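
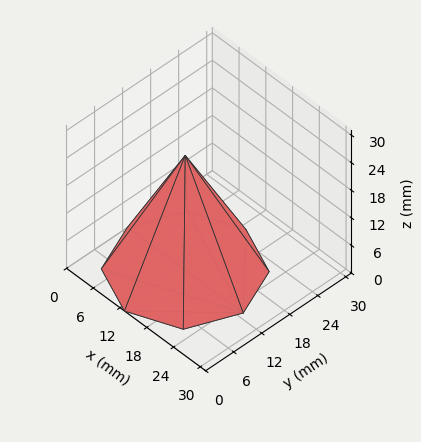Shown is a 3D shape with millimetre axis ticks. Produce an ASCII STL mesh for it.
Reading the render: the shape is a regular 8-sided pyramid, base circumscribed radius ≈ 13 mm, apex at z ≈ 25 mm (dimensions read to the nearest mm from the axis ticks). For the STL, each face is triangulated and given an outward normal.

solid part
  facet normal 0.0000 0.0000 -1.0000
    outer loop
      vertex 13.00 26.00 0.00
      vertex 22.19 22.19 0.00
      vertex 26.00 13.00 0.00
    endloop
  endfacet
  facet normal 0.0000 0.0000 -1.0000
    outer loop
      vertex 3.81 22.19 0.00
      vertex 13.00 26.00 0.00
      vertex 26.00 13.00 0.00
    endloop
  endfacet
  facet normal 0.0000 0.0000 -1.0000
    outer loop
      vertex 0.00 13.00 0.00
      vertex 3.81 22.19 0.00
      vertex 26.00 13.00 0.00
    endloop
  endfacet
  facet normal 0.0000 0.0000 -1.0000
    outer loop
      vertex 3.81 3.81 0.00
      vertex 0.00 13.00 0.00
      vertex 26.00 13.00 0.00
    endloop
  endfacet
  facet normal 0.0000 0.0000 -1.0000
    outer loop
      vertex 13.00 0.00 0.00
      vertex 3.81 3.81 0.00
      vertex 26.00 13.00 0.00
    endloop
  endfacet
  facet normal 0.0000 0.0000 -1.0000
    outer loop
      vertex 22.19 3.81 0.00
      vertex 13.00 0.00 0.00
      vertex 26.00 13.00 0.00
    endloop
  endfacet
  facet normal 0.8327 0.3452 0.4330
    outer loop
      vertex 26.00 13.00 0.00
      vertex 22.19 22.19 0.00
      vertex 13.00 13.00 25.00
    endloop
  endfacet
  facet normal 0.3452 0.8327 0.4330
    outer loop
      vertex 22.19 22.19 0.00
      vertex 13.00 26.00 0.00
      vertex 13.00 13.00 25.00
    endloop
  endfacet
  facet normal -0.3452 0.8327 0.4330
    outer loop
      vertex 13.00 26.00 0.00
      vertex 3.81 22.19 0.00
      vertex 13.00 13.00 25.00
    endloop
  endfacet
  facet normal -0.8327 0.3452 0.4330
    outer loop
      vertex 3.81 22.19 0.00
      vertex 0.00 13.00 0.00
      vertex 13.00 13.00 25.00
    endloop
  endfacet
  facet normal -0.8327 -0.3452 0.4330
    outer loop
      vertex 0.00 13.00 0.00
      vertex 3.81 3.81 0.00
      vertex 13.00 13.00 25.00
    endloop
  endfacet
  facet normal -0.3452 -0.8327 0.4330
    outer loop
      vertex 3.81 3.81 0.00
      vertex 13.00 0.00 0.00
      vertex 13.00 13.00 25.00
    endloop
  endfacet
  facet normal 0.3452 -0.8327 0.4330
    outer loop
      vertex 13.00 0.00 0.00
      vertex 22.19 3.81 0.00
      vertex 13.00 13.00 25.00
    endloop
  endfacet
  facet normal 0.8327 -0.3452 0.4330
    outer loop
      vertex 22.19 3.81 0.00
      vertex 26.00 13.00 0.00
      vertex 13.00 13.00 25.00
    endloop
  endfacet
endsolid part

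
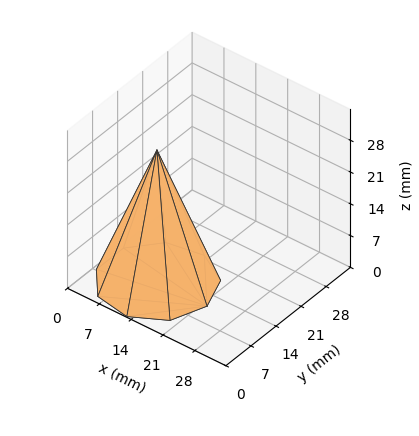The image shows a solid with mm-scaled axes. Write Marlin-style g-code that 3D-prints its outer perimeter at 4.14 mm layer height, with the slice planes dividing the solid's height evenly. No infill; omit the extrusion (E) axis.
Reading the render: the shape is a regular 9-sided pyramid, base circumscribed radius ≈ 11 mm, apex at z ≈ 29 mm (dimensions read to the nearest mm from the axis ticks). For the g-code, the solid's height is divided into equal slices at the stated Δz and each level perimeter traced with G1 moves after a G0 lift.

; perimeter-only toolpath
G21 ; units = mm
G90 ; absolute positioning
G28 ; home
; layer 1
G0 Z4.14
G0 X20.43 Y11.00
G1 X18.23 Y17.06
G1 X12.64 Y20.28
G1 X6.29 Y19.17
G1 X2.14 Y14.22
G1 X2.14 Y7.78
G1 X6.29 Y2.83
G1 X12.64 Y1.72
G1 X18.23 Y4.94
G1 X20.43 Y11.00
; layer 2
G0 Z8.29
G0 X18.86 Y11.00
G1 X17.02 Y16.05
G1 X12.36 Y18.74
G1 X7.07 Y17.81
G1 X3.61 Y13.69
G1 X3.61 Y8.31
G1 X7.07 Y4.19
G1 X12.36 Y3.26
G1 X17.02 Y5.95
G1 X18.86 Y11.00
; layer 3
G0 Z12.43
G0 X17.29 Y11.00
G1 X15.82 Y15.04
G1 X12.09 Y17.19
G1 X7.86 Y16.45
G1 X5.09 Y13.15
G1 X5.09 Y8.85
G1 X7.86 Y5.55
G1 X12.09 Y4.81
G1 X15.82 Y6.96
G1 X17.29 Y11.00
; layer 4
G0 Z16.57
G0 X15.71 Y11.00
G1 X14.61 Y14.03
G1 X11.82 Y15.64
G1 X8.64 Y15.08
G1 X6.57 Y12.61
G1 X6.57 Y9.39
G1 X8.64 Y6.92
G1 X11.82 Y6.36
G1 X14.61 Y7.97
G1 X15.71 Y11.00
; layer 5
G0 Z20.71
G0 X14.14 Y11.00
G1 X13.41 Y13.02
G1 X11.55 Y14.09
G1 X9.43 Y13.72
G1 X8.05 Y12.07
G1 X8.05 Y9.93
G1 X9.43 Y8.28
G1 X11.55 Y7.91
G1 X13.41 Y8.98
G1 X14.14 Y11.00
; layer 6
G0 Z24.86
G0 X12.57 Y11.00
G1 X12.20 Y12.01
G1 X11.27 Y12.55
G1 X10.21 Y12.36
G1 X9.52 Y11.54
G1 X9.52 Y10.46
G1 X10.21 Y9.64
G1 X11.27 Y9.45
G1 X12.20 Y9.99
G1 X12.57 Y11.00
M2 ; end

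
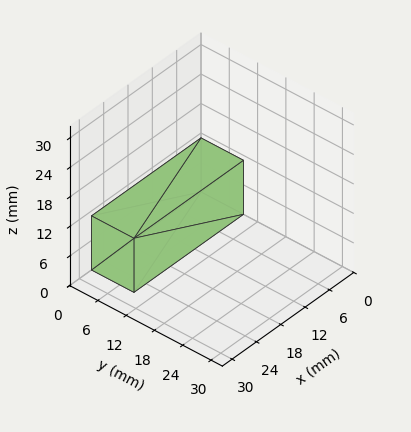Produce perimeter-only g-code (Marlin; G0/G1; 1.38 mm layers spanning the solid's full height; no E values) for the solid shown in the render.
Reading the render: the shape is a rectangular box, roughly 27 × 9 mm footprint and 11 mm tall (dimensions read to the nearest mm from the axis ticks). For the g-code, the solid's height is divided into equal slices at the stated Δz and each level perimeter traced with G1 moves after a G0 lift.

; perimeter-only toolpath
G21 ; units = mm
G90 ; absolute positioning
G28 ; home
; layer 1
G0 Z1.38
G0 X0.00 Y0.00
G1 X27.00 Y0.00
G1 X27.00 Y9.00
G1 X0.00 Y9.00
G1 X0.00 Y0.00
; layer 2
G0 Z2.75
G0 X0.00 Y0.00
G1 X27.00 Y0.00
G1 X27.00 Y9.00
G1 X0.00 Y9.00
G1 X0.00 Y0.00
; layer 3
G0 Z4.12
G0 X0.00 Y0.00
G1 X27.00 Y0.00
G1 X27.00 Y9.00
G1 X0.00 Y9.00
G1 X0.00 Y0.00
; layer 4
G0 Z5.50
G0 X0.00 Y0.00
G1 X27.00 Y0.00
G1 X27.00 Y9.00
G1 X0.00 Y9.00
G1 X0.00 Y0.00
; layer 5
G0 Z6.88
G0 X0.00 Y0.00
G1 X27.00 Y0.00
G1 X27.00 Y9.00
G1 X0.00 Y9.00
G1 X0.00 Y0.00
; layer 6
G0 Z8.25
G0 X0.00 Y0.00
G1 X27.00 Y0.00
G1 X27.00 Y9.00
G1 X0.00 Y9.00
G1 X0.00 Y0.00
; layer 7
G0 Z9.62
G0 X0.00 Y0.00
G1 X27.00 Y0.00
G1 X27.00 Y9.00
G1 X0.00 Y9.00
G1 X0.00 Y0.00
; layer 8
G0 Z11.00
G0 X0.00 Y0.00
G1 X27.00 Y0.00
G1 X27.00 Y9.00
G1 X0.00 Y9.00
G1 X0.00 Y0.00
M2 ; end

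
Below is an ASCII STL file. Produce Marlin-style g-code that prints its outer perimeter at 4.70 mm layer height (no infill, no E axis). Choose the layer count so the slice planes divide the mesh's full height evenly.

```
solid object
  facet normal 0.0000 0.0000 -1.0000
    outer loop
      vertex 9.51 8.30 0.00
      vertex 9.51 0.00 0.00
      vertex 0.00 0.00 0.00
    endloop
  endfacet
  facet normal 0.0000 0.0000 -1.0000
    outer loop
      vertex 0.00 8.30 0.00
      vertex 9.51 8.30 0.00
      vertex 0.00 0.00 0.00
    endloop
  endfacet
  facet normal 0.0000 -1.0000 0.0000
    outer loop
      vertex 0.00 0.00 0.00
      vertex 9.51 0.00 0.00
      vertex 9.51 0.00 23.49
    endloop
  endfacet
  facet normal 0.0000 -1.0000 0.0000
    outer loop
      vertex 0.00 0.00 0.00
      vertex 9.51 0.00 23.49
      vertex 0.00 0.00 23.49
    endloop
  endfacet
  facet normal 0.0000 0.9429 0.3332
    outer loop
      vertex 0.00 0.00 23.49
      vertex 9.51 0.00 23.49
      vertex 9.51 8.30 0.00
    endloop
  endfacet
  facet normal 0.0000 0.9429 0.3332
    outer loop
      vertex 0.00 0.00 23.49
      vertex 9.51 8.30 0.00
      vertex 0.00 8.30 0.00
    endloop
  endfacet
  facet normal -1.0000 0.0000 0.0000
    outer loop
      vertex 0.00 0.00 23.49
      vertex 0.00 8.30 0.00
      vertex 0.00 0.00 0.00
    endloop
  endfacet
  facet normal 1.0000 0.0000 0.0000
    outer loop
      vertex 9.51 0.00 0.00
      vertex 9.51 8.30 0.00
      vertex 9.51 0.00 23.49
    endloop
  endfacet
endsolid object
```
; perimeter-only toolpath
G21 ; units = mm
G90 ; absolute positioning
G28 ; home
; layer 1
G0 Z4.70
G0 X0.00 Y0.00
G1 X9.51 Y0.00
G1 X9.51 Y6.64
G1 X0.00 Y6.64
G1 X0.00 Y0.00
; layer 2
G0 Z9.40
G0 X0.00 Y0.00
G1 X9.51 Y0.00
G1 X9.51 Y4.98
G1 X0.00 Y4.98
G1 X0.00 Y0.00
; layer 3
G0 Z14.09
G0 X0.00 Y0.00
G1 X9.51 Y0.00
G1 X9.51 Y3.32
G1 X0.00 Y3.32
G1 X0.00 Y0.00
; layer 4
G0 Z18.79
G0 X0.00 Y0.00
G1 X9.51 Y0.00
G1 X9.51 Y1.66
G1 X0.00 Y1.66
G1 X0.00 Y0.00
M2 ; end

The solid is a wedge (ramp): 9.51 × 8.3 mm base, rising to 23.5 mm along the y=0 edge and sloping linearly to z=0 at y=8.3. Slicing at Δz = 4.70 mm — 5 equal slices spanning the solid's height, so layer i sits at z = i·h/5 — gives 4 non-empty perimeters. Each is a 4-segment closed polygon; G0 lifts to the layer z and rapids to the start vertex, then G1 traces the edges. The cross-section shrinks linearly with z (the slice at the apex is degenerate and omitted).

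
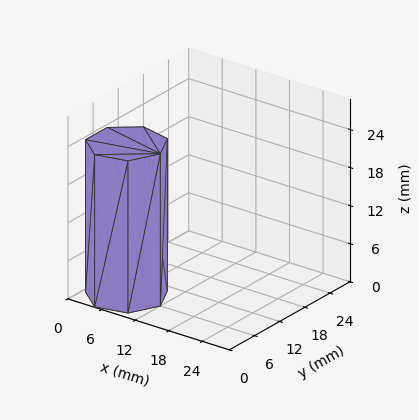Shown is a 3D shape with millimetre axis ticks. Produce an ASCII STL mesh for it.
Reading the render: the shape is a regular 7-sided prism (a cylinder approximated with 7 flat sides), circumscribed radius ≈ 6 mm, height ≈ 24 mm (dimensions read to the nearest mm from the axis ticks). For the STL, each face is triangulated and given an outward normal.

solid part
  facet normal 0.0000 0.0000 -1.0000
    outer loop
      vertex 4.665 11.850 0.000
      vertex 9.741 10.691 0.000
      vertex 12.000 6.000 0.000
    endloop
  endfacet
  facet normal 0.0000 0.0000 -1.0000
    outer loop
      vertex 0.594 8.603 0.000
      vertex 4.665 11.850 0.000
      vertex 12.000 6.000 0.000
    endloop
  endfacet
  facet normal 0.0000 0.0000 -1.0000
    outer loop
      vertex 0.594 3.397 0.000
      vertex 0.594 8.603 0.000
      vertex 12.000 6.000 0.000
    endloop
  endfacet
  facet normal 0.0000 0.0000 -1.0000
    outer loop
      vertex 4.665 0.150 0.000
      vertex 0.594 3.397 0.000
      vertex 12.000 6.000 0.000
    endloop
  endfacet
  facet normal 0.0000 0.0000 -1.0000
    outer loop
      vertex 9.741 1.309 0.000
      vertex 4.665 0.150 0.000
      vertex 12.000 6.000 0.000
    endloop
  endfacet
  facet normal 0.0000 0.0000 1.0000
    outer loop
      vertex 12.000 6.000 24.000
      vertex 9.741 10.691 24.000
      vertex 4.665 11.850 24.000
    endloop
  endfacet
  facet normal 0.0000 0.0000 1.0000
    outer loop
      vertex 12.000 6.000 24.000
      vertex 4.665 11.850 24.000
      vertex 0.594 8.603 24.000
    endloop
  endfacet
  facet normal 0.0000 0.0000 1.0000
    outer loop
      vertex 12.000 6.000 24.000
      vertex 0.594 8.603 24.000
      vertex 0.594 3.397 24.000
    endloop
  endfacet
  facet normal 0.0000 0.0000 1.0000
    outer loop
      vertex 12.000 6.000 24.000
      vertex 0.594 3.397 24.000
      vertex 4.665 0.150 24.000
    endloop
  endfacet
  facet normal 0.0000 0.0000 1.0000
    outer loop
      vertex 12.000 6.000 24.000
      vertex 4.665 0.150 24.000
      vertex 9.741 1.309 24.000
    endloop
  endfacet
  facet normal 0.9010 0.4339 0.0000
    outer loop
      vertex 12.000 6.000 0.000
      vertex 9.741 10.691 0.000
      vertex 9.741 10.691 24.000
    endloop
  endfacet
  facet normal 0.9010 0.4339 0.0000
    outer loop
      vertex 12.000 6.000 0.000
      vertex 9.741 10.691 24.000
      vertex 12.000 6.000 24.000
    endloop
  endfacet
  facet normal 0.2226 0.9749 0.0000
    outer loop
      vertex 9.741 10.691 0.000
      vertex 4.665 11.850 0.000
      vertex 4.665 11.850 24.000
    endloop
  endfacet
  facet normal 0.2226 0.9749 0.0000
    outer loop
      vertex 9.741 10.691 0.000
      vertex 4.665 11.850 24.000
      vertex 9.741 10.691 24.000
    endloop
  endfacet
  facet normal -0.6235 0.7818 0.0000
    outer loop
      vertex 4.665 11.850 0.000
      vertex 0.594 8.603 0.000
      vertex 0.594 8.603 24.000
    endloop
  endfacet
  facet normal -0.6235 0.7818 0.0000
    outer loop
      vertex 4.665 11.850 0.000
      vertex 0.594 8.603 24.000
      vertex 4.665 11.850 24.000
    endloop
  endfacet
  facet normal -1.0000 0.0000 0.0000
    outer loop
      vertex 0.594 8.603 0.000
      vertex 0.594 3.397 0.000
      vertex 0.594 3.397 24.000
    endloop
  endfacet
  facet normal -1.0000 0.0000 0.0000
    outer loop
      vertex 0.594 8.603 0.000
      vertex 0.594 3.397 24.000
      vertex 0.594 8.603 24.000
    endloop
  endfacet
  facet normal -0.6235 -0.7818 0.0000
    outer loop
      vertex 0.594 3.397 0.000
      vertex 4.665 0.150 0.000
      vertex 4.665 0.150 24.000
    endloop
  endfacet
  facet normal -0.6235 -0.7818 0.0000
    outer loop
      vertex 0.594 3.397 0.000
      vertex 4.665 0.150 24.000
      vertex 0.594 3.397 24.000
    endloop
  endfacet
  facet normal 0.2226 -0.9749 0.0000
    outer loop
      vertex 4.665 0.150 0.000
      vertex 9.741 1.309 0.000
      vertex 9.741 1.309 24.000
    endloop
  endfacet
  facet normal 0.2226 -0.9749 0.0000
    outer loop
      vertex 4.665 0.150 0.000
      vertex 9.741 1.309 24.000
      vertex 4.665 0.150 24.000
    endloop
  endfacet
  facet normal 0.9010 -0.4339 0.0000
    outer loop
      vertex 9.741 1.309 0.000
      vertex 12.000 6.000 0.000
      vertex 12.000 6.000 24.000
    endloop
  endfacet
  facet normal 0.9010 -0.4339 0.0000
    outer loop
      vertex 9.741 1.309 0.000
      vertex 12.000 6.000 24.000
      vertex 9.741 1.309 24.000
    endloop
  endfacet
endsolid part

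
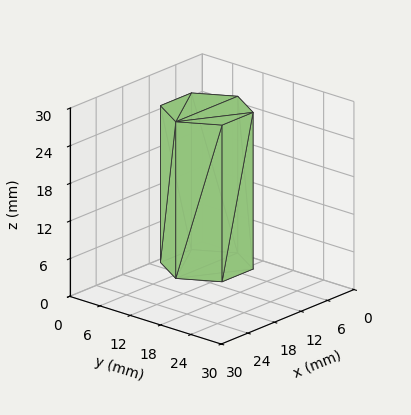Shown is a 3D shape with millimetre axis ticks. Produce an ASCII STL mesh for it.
Reading the render: the shape is a regular 6-sided prism (a cylinder approximated with 6 flat sides), circumscribed radius ≈ 7 mm, height ≈ 25 mm (dimensions read to the nearest mm from the axis ticks). For the STL, each face is triangulated and given an outward normal.

solid part
  facet normal 0.0000 0.0000 -1.0000
    outer loop
      vertex 3.5 13.1 0.0
      vertex 10.5 13.1 0.0
      vertex 14.0 7.0 0.0
    endloop
  endfacet
  facet normal 0.0000 0.0000 -1.0000
    outer loop
      vertex 0.0 7.0 0.0
      vertex 3.5 13.1 0.0
      vertex 14.0 7.0 0.0
    endloop
  endfacet
  facet normal 0.0000 0.0000 -1.0000
    outer loop
      vertex 3.5 0.9 0.0
      vertex 0.0 7.0 0.0
      vertex 14.0 7.0 0.0
    endloop
  endfacet
  facet normal 0.0000 0.0000 -1.0000
    outer loop
      vertex 10.5 0.9 0.0
      vertex 3.5 0.9 0.0
      vertex 14.0 7.0 0.0
    endloop
  endfacet
  facet normal 0.0000 0.0000 1.0000
    outer loop
      vertex 14.0 7.0 25.0
      vertex 10.5 13.1 25.0
      vertex 3.5 13.1 25.0
    endloop
  endfacet
  facet normal 0.0000 0.0000 1.0000
    outer loop
      vertex 14.0 7.0 25.0
      vertex 3.5 13.1 25.0
      vertex 0.0 7.0 25.0
    endloop
  endfacet
  facet normal 0.0000 0.0000 1.0000
    outer loop
      vertex 14.0 7.0 25.0
      vertex 0.0 7.0 25.0
      vertex 3.5 0.9 25.0
    endloop
  endfacet
  facet normal 0.0000 0.0000 1.0000
    outer loop
      vertex 14.0 7.0 25.0
      vertex 3.5 0.9 25.0
      vertex 10.5 0.9 25.0
    endloop
  endfacet
  facet normal 0.8674 0.4977 0.0000
    outer loop
      vertex 14.0 7.0 0.0
      vertex 10.5 13.1 0.0
      vertex 10.5 13.1 25.0
    endloop
  endfacet
  facet normal 0.8674 0.4977 0.0000
    outer loop
      vertex 14.0 7.0 0.0
      vertex 10.5 13.1 25.0
      vertex 14.0 7.0 25.0
    endloop
  endfacet
  facet normal 0.0000 1.0000 0.0000
    outer loop
      vertex 10.5 13.1 0.0
      vertex 3.5 13.1 0.0
      vertex 3.5 13.1 25.0
    endloop
  endfacet
  facet normal 0.0000 1.0000 0.0000
    outer loop
      vertex 10.5 13.1 0.0
      vertex 3.5 13.1 25.0
      vertex 10.5 13.1 25.0
    endloop
  endfacet
  facet normal -0.8674 0.4977 0.0000
    outer loop
      vertex 3.5 13.1 0.0
      vertex 0.0 7.0 0.0
      vertex 0.0 7.0 25.0
    endloop
  endfacet
  facet normal -0.8674 0.4977 0.0000
    outer loop
      vertex 3.5 13.1 0.0
      vertex 0.0 7.0 25.0
      vertex 3.5 13.1 25.0
    endloop
  endfacet
  facet normal -0.8674 -0.4977 0.0000
    outer loop
      vertex 0.0 7.0 0.0
      vertex 3.5 0.9 0.0
      vertex 3.5 0.9 25.0
    endloop
  endfacet
  facet normal -0.8674 -0.4977 0.0000
    outer loop
      vertex 0.0 7.0 0.0
      vertex 3.5 0.9 25.0
      vertex 0.0 7.0 25.0
    endloop
  endfacet
  facet normal 0.0000 -1.0000 0.0000
    outer loop
      vertex 3.5 0.9 0.0
      vertex 10.5 0.9 0.0
      vertex 10.5 0.9 25.0
    endloop
  endfacet
  facet normal 0.0000 -1.0000 0.0000
    outer loop
      vertex 3.5 0.9 0.0
      vertex 10.5 0.9 25.0
      vertex 3.5 0.9 25.0
    endloop
  endfacet
  facet normal 0.8674 -0.4977 0.0000
    outer loop
      vertex 10.5 0.9 0.0
      vertex 14.0 7.0 0.0
      vertex 14.0 7.0 25.0
    endloop
  endfacet
  facet normal 0.8674 -0.4977 0.0000
    outer loop
      vertex 10.5 0.9 0.0
      vertex 14.0 7.0 25.0
      vertex 10.5 0.9 25.0
    endloop
  endfacet
endsolid part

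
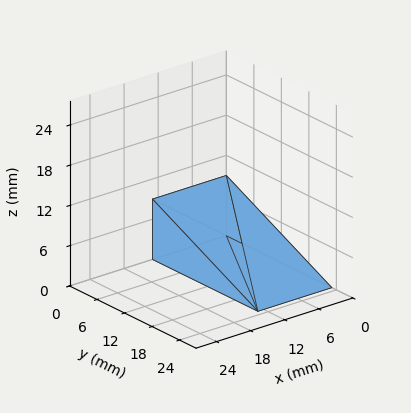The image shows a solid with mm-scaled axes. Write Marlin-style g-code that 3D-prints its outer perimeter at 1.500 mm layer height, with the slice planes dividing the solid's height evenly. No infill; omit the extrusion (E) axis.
Reading the render: the shape is a wedge (ramp): 13 × 23 mm base, rising to 9 mm along the y=0 edge and sloping linearly to z=0 at y=23 (dimensions read to the nearest mm from the axis ticks). For the g-code, the solid's height is divided into equal slices at the stated Δz and each level perimeter traced with G1 moves after a G0 lift.

; perimeter-only toolpath
G21 ; units = mm
G90 ; absolute positioning
G28 ; home
; layer 1
G0 Z1.500
G0 X0.000 Y0.000
G1 X13.000 Y0.000
G1 X13.000 Y19.167
G1 X0.000 Y19.167
G1 X0.000 Y0.000
; layer 2
G0 Z3.000
G0 X0.000 Y0.000
G1 X13.000 Y0.000
G1 X13.000 Y15.333
G1 X0.000 Y15.333
G1 X0.000 Y0.000
; layer 3
G0 Z4.500
G0 X0.000 Y0.000
G1 X13.000 Y0.000
G1 X13.000 Y11.500
G1 X0.000 Y11.500
G1 X0.000 Y0.000
; layer 4
G0 Z6.000
G0 X0.000 Y0.000
G1 X13.000 Y0.000
G1 X13.000 Y7.667
G1 X0.000 Y7.667
G1 X0.000 Y0.000
; layer 5
G0 Z7.500
G0 X0.000 Y0.000
G1 X13.000 Y0.000
G1 X13.000 Y3.833
G1 X0.000 Y3.833
G1 X0.000 Y0.000
M2 ; end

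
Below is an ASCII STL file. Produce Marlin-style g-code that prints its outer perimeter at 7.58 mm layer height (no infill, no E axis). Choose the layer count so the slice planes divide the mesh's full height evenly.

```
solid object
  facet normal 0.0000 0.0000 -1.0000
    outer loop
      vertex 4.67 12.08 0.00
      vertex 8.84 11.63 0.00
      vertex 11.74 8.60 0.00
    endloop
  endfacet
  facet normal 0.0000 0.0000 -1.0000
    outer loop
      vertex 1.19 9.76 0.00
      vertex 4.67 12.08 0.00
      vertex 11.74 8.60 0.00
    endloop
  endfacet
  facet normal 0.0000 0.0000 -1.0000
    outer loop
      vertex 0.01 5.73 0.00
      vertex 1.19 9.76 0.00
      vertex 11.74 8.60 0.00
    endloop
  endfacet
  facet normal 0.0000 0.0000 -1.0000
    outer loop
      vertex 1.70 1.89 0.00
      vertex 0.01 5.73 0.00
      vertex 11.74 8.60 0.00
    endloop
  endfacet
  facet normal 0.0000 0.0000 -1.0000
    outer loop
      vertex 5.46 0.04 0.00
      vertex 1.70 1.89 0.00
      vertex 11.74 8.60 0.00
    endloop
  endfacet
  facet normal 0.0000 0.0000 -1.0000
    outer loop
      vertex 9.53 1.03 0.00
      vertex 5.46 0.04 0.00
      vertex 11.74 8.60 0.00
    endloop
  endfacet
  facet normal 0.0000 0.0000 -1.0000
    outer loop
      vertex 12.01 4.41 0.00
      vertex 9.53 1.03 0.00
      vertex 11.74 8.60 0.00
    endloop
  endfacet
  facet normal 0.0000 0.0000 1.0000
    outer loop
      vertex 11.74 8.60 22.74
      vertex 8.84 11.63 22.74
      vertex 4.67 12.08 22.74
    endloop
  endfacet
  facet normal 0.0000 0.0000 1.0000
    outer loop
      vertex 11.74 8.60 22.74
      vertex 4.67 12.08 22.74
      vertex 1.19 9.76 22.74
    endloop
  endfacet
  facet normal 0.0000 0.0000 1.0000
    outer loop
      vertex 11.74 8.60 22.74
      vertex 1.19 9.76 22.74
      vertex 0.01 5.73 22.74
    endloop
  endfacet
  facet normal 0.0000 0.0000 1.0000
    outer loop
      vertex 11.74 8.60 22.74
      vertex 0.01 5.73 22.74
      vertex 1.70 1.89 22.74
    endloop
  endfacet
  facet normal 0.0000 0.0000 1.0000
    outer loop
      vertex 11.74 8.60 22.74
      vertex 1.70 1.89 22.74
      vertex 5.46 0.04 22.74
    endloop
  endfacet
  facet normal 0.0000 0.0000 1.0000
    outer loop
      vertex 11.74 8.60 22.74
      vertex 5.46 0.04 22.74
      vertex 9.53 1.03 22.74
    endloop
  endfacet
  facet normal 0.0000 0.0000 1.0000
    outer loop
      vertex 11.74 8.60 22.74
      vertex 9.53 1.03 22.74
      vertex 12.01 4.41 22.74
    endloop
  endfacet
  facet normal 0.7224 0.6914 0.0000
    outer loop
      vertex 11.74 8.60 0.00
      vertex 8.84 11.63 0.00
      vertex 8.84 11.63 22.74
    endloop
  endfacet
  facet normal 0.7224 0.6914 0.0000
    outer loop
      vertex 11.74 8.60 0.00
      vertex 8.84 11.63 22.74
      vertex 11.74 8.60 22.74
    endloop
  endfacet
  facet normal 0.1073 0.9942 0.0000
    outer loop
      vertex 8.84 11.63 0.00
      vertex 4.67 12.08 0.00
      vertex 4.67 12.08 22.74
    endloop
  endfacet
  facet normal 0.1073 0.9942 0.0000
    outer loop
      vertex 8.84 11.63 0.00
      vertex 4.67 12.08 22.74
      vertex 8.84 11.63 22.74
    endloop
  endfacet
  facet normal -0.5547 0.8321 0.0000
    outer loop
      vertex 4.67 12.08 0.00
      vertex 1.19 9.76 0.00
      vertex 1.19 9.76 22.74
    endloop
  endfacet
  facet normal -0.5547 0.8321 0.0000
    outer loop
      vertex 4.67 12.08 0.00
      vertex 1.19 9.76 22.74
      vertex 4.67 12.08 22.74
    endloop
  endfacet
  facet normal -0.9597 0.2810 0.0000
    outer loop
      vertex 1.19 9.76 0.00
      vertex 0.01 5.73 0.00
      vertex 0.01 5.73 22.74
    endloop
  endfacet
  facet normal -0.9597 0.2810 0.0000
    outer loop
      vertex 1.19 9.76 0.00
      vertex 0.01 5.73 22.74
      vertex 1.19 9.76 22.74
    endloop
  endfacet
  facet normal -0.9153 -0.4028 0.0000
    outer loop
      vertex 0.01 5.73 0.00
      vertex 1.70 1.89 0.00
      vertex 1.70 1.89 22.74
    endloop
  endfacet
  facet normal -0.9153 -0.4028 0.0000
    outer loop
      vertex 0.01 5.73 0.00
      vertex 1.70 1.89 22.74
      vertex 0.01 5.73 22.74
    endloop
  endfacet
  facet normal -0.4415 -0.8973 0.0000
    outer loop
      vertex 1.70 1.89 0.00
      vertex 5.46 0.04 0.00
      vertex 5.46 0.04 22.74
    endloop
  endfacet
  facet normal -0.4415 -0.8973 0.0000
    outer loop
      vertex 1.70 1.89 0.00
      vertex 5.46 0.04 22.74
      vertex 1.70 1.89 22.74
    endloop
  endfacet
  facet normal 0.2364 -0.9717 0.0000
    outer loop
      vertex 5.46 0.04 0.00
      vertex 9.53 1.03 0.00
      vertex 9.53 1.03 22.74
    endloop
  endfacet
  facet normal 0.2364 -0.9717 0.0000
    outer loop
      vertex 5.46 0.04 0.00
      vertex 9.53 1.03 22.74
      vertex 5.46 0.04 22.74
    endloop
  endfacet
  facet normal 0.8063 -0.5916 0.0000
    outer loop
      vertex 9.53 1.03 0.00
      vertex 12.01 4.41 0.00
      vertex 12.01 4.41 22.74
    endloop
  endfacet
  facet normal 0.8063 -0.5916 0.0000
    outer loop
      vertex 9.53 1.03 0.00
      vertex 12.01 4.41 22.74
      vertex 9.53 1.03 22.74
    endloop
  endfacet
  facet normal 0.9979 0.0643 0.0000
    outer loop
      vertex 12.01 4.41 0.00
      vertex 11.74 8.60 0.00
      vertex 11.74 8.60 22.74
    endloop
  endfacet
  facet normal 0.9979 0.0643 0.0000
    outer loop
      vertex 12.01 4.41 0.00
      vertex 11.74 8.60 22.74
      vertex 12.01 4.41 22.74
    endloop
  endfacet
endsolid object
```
; perimeter-only toolpath
G21 ; units = mm
G90 ; absolute positioning
G28 ; home
; layer 1
G0 Z7.58
G0 X11.74 Y8.60
G1 X8.84 Y11.63
G1 X4.67 Y12.08
G1 X1.19 Y9.76
G1 X0.01 Y5.73
G1 X1.70 Y1.89
G1 X5.46 Y0.04
G1 X9.53 Y1.03
G1 X12.01 Y4.41
G1 X11.74 Y8.60
; layer 2
G0 Z15.16
G0 X11.74 Y8.60
G1 X8.84 Y11.63
G1 X4.67 Y12.08
G1 X1.19 Y9.76
G1 X0.01 Y5.73
G1 X1.70 Y1.89
G1 X5.46 Y0.04
G1 X9.53 Y1.03
G1 X12.01 Y4.41
G1 X11.74 Y8.60
; layer 3
G0 Z22.74
G0 X11.74 Y8.60
G1 X8.84 Y11.63
G1 X4.67 Y12.08
G1 X1.19 Y9.76
G1 X0.01 Y5.73
G1 X1.70 Y1.89
G1 X5.46 Y0.04
G1 X9.53 Y1.03
G1 X12.01 Y4.41
G1 X11.74 Y8.60
M2 ; end

The solid is a regular 9-sided prism (a cylinder approximated with 9 flat sides), circumscribed radius ≈ 6.13 mm, height ≈ 22.7 mm. Slicing at Δz = 7.58 mm — 3 equal slices spanning the solid's height, so layer i sits at z = i·h/3 — gives 3 non-empty perimeters. Each is a 9-segment closed polygon; G0 lifts to the layer z and rapids to the start vertex, then G1 traces the edges.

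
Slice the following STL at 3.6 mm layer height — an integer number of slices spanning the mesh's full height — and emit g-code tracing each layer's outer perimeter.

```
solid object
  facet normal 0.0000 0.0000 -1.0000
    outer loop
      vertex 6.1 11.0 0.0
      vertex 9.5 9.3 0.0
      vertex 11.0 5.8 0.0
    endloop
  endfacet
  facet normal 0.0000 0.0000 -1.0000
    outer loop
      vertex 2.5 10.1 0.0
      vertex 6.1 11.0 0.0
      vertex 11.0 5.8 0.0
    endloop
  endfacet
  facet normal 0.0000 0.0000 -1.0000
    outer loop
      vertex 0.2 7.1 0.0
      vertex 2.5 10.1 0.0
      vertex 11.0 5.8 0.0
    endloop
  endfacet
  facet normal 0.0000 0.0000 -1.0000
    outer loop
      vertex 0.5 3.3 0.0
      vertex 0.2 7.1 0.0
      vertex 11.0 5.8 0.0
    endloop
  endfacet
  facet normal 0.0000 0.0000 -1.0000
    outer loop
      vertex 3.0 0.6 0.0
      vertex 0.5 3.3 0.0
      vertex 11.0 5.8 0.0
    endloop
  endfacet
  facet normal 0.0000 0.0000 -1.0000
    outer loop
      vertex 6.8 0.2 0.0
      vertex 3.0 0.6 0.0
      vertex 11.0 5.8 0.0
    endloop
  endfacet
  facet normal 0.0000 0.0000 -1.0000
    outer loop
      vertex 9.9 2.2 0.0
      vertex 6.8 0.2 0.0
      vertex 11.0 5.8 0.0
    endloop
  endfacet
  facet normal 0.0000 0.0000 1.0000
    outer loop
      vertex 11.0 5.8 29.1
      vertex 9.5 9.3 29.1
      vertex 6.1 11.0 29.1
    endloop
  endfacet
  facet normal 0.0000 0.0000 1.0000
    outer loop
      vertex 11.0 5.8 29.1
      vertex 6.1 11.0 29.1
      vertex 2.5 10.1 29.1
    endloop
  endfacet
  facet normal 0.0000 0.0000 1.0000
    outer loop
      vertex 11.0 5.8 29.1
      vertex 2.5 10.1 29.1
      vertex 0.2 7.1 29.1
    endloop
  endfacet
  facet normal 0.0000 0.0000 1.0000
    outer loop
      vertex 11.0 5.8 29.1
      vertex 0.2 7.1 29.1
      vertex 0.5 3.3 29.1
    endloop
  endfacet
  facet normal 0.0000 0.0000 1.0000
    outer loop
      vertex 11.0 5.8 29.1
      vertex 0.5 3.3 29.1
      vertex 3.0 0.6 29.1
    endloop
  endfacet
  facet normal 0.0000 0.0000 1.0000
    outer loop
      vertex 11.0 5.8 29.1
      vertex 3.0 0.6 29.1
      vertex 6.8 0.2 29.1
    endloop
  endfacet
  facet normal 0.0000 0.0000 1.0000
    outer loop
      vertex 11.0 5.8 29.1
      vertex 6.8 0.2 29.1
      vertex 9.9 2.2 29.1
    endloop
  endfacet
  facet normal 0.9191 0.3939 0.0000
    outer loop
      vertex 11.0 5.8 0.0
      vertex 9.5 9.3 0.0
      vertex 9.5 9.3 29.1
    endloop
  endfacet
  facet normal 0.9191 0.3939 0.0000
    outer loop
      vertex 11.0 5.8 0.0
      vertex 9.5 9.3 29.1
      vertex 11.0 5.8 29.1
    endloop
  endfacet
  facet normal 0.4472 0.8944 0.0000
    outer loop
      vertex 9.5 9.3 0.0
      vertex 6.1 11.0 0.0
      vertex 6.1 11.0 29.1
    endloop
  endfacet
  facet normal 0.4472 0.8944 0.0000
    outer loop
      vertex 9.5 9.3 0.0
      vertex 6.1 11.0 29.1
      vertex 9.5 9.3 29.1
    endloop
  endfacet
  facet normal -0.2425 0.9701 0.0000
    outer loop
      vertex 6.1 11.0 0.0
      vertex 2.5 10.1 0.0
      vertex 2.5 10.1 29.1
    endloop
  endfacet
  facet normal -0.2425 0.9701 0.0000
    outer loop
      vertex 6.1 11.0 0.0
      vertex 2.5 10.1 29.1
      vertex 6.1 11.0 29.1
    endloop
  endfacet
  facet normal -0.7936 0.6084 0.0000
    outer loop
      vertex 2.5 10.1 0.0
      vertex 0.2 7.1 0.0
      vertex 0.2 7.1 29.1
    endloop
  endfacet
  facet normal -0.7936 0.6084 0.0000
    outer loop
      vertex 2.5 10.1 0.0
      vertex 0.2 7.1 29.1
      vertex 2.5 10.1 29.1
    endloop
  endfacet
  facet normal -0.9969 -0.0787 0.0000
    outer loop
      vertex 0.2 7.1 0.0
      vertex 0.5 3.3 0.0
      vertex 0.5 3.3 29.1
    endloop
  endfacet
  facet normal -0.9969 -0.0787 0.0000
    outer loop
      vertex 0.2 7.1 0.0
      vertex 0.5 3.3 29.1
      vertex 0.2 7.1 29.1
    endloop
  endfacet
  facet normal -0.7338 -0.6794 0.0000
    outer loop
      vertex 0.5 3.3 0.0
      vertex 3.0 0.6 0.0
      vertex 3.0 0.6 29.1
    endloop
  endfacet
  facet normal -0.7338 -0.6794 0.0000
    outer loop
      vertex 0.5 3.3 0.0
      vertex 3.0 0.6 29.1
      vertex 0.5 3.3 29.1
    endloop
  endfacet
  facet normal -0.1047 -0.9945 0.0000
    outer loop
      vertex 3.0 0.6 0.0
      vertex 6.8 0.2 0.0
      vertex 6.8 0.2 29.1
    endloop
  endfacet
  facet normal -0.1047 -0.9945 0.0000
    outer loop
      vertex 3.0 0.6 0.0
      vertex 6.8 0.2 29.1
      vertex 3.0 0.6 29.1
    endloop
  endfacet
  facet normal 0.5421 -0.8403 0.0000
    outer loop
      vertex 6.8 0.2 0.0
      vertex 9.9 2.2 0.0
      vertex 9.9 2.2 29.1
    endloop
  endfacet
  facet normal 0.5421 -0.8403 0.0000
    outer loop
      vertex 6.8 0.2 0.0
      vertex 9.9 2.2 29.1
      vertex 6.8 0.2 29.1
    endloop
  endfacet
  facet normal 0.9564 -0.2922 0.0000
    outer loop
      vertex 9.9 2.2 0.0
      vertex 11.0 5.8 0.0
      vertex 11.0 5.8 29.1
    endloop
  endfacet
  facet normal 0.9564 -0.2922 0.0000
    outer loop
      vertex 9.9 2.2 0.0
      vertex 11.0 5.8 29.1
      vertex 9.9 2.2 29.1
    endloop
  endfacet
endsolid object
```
; perimeter-only toolpath
G21 ; units = mm
G90 ; absolute positioning
G28 ; home
; layer 1
G0 Z3.6
G0 X11.0 Y5.8
G1 X9.5 Y9.3
G1 X6.1 Y11.0
G1 X2.5 Y10.1
G1 X0.2 Y7.1
G1 X0.5 Y3.3
G1 X3.0 Y0.6
G1 X6.8 Y0.2
G1 X9.9 Y2.2
G1 X11.0 Y5.8
; layer 2
G0 Z7.3
G0 X11.0 Y5.8
G1 X9.5 Y9.3
G1 X6.1 Y11.0
G1 X2.5 Y10.1
G1 X0.2 Y7.1
G1 X0.5 Y3.3
G1 X3.0 Y0.6
G1 X6.8 Y0.2
G1 X9.9 Y2.2
G1 X11.0 Y5.8
; layer 3
G0 Z10.9
G0 X11.0 Y5.8
G1 X9.5 Y9.3
G1 X6.1 Y11.0
G1 X2.5 Y10.1
G1 X0.2 Y7.1
G1 X0.5 Y3.3
G1 X3.0 Y0.6
G1 X6.8 Y0.2
G1 X9.9 Y2.2
G1 X11.0 Y5.8
; layer 4
G0 Z14.6
G0 X11.0 Y5.8
G1 X9.5 Y9.3
G1 X6.1 Y11.0
G1 X2.5 Y10.1
G1 X0.2 Y7.1
G1 X0.5 Y3.3
G1 X3.0 Y0.6
G1 X6.8 Y0.2
G1 X9.9 Y2.2
G1 X11.0 Y5.8
; layer 5
G0 Z18.2
G0 X11.0 Y5.8
G1 X9.5 Y9.3
G1 X6.1 Y11.0
G1 X2.5 Y10.1
G1 X0.2 Y7.1
G1 X0.5 Y3.3
G1 X3.0 Y0.6
G1 X6.8 Y0.2
G1 X9.9 Y2.2
G1 X11.0 Y5.8
; layer 6
G0 Z21.8
G0 X11.0 Y5.8
G1 X9.5 Y9.3
G1 X6.1 Y11.0
G1 X2.5 Y10.1
G1 X0.2 Y7.1
G1 X0.5 Y3.3
G1 X3.0 Y0.6
G1 X6.8 Y0.2
G1 X9.9 Y2.2
G1 X11.0 Y5.8
; layer 7
G0 Z25.5
G0 X11.0 Y5.8
G1 X9.5 Y9.3
G1 X6.1 Y11.0
G1 X2.5 Y10.1
G1 X0.2 Y7.1
G1 X0.5 Y3.3
G1 X3.0 Y0.6
G1 X6.8 Y0.2
G1 X9.9 Y2.2
G1 X11.0 Y5.8
; layer 8
G0 Z29.1
G0 X11.0 Y5.8
G1 X9.5 Y9.3
G1 X6.1 Y11.0
G1 X2.5 Y10.1
G1 X0.2 Y7.1
G1 X0.5 Y3.3
G1 X3.0 Y0.6
G1 X6.8 Y0.2
G1 X9.9 Y2.2
G1 X11.0 Y5.8
M2 ; end

The solid is a regular 9-sided prism (a cylinder approximated with 9 flat sides), circumscribed radius ≈ 5.5 mm, height ≈ 29.1 mm. Slicing at Δz = 3.6 mm — 8 equal slices spanning the solid's height, so layer i sits at z = i·h/8 — gives 8 non-empty perimeters. Each is a 9-segment closed polygon; G0 lifts to the layer z and rapids to the start vertex, then G1 traces the edges.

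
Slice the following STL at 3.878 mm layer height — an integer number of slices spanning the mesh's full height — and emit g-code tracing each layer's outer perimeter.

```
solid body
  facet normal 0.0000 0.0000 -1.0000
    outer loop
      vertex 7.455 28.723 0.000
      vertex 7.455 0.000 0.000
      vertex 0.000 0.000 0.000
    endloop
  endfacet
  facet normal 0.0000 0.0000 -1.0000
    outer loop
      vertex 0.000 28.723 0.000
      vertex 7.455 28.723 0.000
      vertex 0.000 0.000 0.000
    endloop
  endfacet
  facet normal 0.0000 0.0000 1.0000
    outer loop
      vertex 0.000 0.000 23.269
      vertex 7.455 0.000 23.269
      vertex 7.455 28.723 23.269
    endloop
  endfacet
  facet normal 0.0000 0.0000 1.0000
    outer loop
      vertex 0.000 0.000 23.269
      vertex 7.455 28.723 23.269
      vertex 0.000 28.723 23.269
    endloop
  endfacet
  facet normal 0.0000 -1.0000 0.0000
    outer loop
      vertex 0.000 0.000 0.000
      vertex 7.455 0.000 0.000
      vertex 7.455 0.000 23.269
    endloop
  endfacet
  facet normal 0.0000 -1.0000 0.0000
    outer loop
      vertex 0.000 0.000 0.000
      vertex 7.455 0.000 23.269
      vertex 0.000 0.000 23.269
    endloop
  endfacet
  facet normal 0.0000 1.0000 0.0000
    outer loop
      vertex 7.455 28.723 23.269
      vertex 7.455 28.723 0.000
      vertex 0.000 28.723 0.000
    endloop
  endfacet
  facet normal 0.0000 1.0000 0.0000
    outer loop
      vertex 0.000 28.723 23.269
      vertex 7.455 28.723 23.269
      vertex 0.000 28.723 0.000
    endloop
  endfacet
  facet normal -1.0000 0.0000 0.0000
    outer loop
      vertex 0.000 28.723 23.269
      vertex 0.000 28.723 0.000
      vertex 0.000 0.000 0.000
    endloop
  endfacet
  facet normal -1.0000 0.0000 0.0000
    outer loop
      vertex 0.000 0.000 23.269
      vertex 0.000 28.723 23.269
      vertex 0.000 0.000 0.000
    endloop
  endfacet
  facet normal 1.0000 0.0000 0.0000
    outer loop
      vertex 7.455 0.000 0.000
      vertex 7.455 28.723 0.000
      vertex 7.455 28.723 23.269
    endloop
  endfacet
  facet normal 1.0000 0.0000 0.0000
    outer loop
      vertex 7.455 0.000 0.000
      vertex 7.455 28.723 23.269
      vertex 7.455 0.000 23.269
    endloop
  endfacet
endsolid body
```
; perimeter-only toolpath
G21 ; units = mm
G90 ; absolute positioning
G28 ; home
; layer 1
G0 Z3.878
G0 X0.000 Y0.000
G1 X7.455 Y0.000
G1 X7.455 Y28.723
G1 X0.000 Y28.723
G1 X0.000 Y0.000
; layer 2
G0 Z7.756
G0 X0.000 Y0.000
G1 X7.455 Y0.000
G1 X7.455 Y28.723
G1 X0.000 Y28.723
G1 X0.000 Y0.000
; layer 3
G0 Z11.634
G0 X0.000 Y0.000
G1 X7.455 Y0.000
G1 X7.455 Y28.723
G1 X0.000 Y28.723
G1 X0.000 Y0.000
; layer 4
G0 Z15.513
G0 X0.000 Y0.000
G1 X7.455 Y0.000
G1 X7.455 Y28.723
G1 X0.000 Y28.723
G1 X0.000 Y0.000
; layer 5
G0 Z19.391
G0 X0.000 Y0.000
G1 X7.455 Y0.000
G1 X7.455 Y28.723
G1 X0.000 Y28.723
G1 X0.000 Y0.000
; layer 6
G0 Z23.269
G0 X0.000 Y0.000
G1 X7.455 Y0.000
G1 X7.455 Y28.723
G1 X0.000 Y28.723
G1 X0.000 Y0.000
M2 ; end

The solid is a rectangular box, roughly 7.46 × 28.7 mm footprint and 23.3 mm tall. Slicing at Δz = 3.878 mm — 6 equal slices spanning the solid's height, so layer i sits at z = i·h/6 — gives 6 non-empty perimeters. Each is a 4-segment closed polygon; G0 lifts to the layer z and rapids to the start vertex, then G1 traces the edges.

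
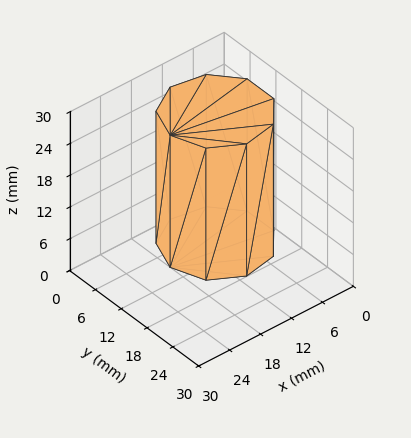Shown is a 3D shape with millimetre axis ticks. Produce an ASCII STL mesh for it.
Reading the render: the shape is a regular 9-sided prism (a cylinder approximated with 9 flat sides), circumscribed radius ≈ 9 mm, height ≈ 25 mm (dimensions read to the nearest mm from the axis ticks). For the STL, each face is triangulated and given an outward normal.

solid part
  facet normal 0.0000 0.0000 -1.0000
    outer loop
      vertex 10.6 17.9 0.0
      vertex 15.9 14.8 0.0
      vertex 18.0 9.0 0.0
    endloop
  endfacet
  facet normal 0.0000 0.0000 -1.0000
    outer loop
      vertex 4.5 16.8 0.0
      vertex 10.6 17.9 0.0
      vertex 18.0 9.0 0.0
    endloop
  endfacet
  facet normal 0.0000 0.0000 -1.0000
    outer loop
      vertex 0.5 12.1 0.0
      vertex 4.5 16.8 0.0
      vertex 18.0 9.0 0.0
    endloop
  endfacet
  facet normal 0.0000 0.0000 -1.0000
    outer loop
      vertex 0.5 5.9 0.0
      vertex 0.5 12.1 0.0
      vertex 18.0 9.0 0.0
    endloop
  endfacet
  facet normal 0.0000 0.0000 -1.0000
    outer loop
      vertex 4.5 1.2 0.0
      vertex 0.5 5.9 0.0
      vertex 18.0 9.0 0.0
    endloop
  endfacet
  facet normal 0.0000 0.0000 -1.0000
    outer loop
      vertex 10.6 0.1 0.0
      vertex 4.5 1.2 0.0
      vertex 18.0 9.0 0.0
    endloop
  endfacet
  facet normal 0.0000 0.0000 -1.0000
    outer loop
      vertex 15.9 3.2 0.0
      vertex 10.6 0.1 0.0
      vertex 18.0 9.0 0.0
    endloop
  endfacet
  facet normal 0.0000 0.0000 1.0000
    outer loop
      vertex 18.0 9.0 25.0
      vertex 15.9 14.8 25.0
      vertex 10.6 17.9 25.0
    endloop
  endfacet
  facet normal 0.0000 0.0000 1.0000
    outer loop
      vertex 18.0 9.0 25.0
      vertex 10.6 17.9 25.0
      vertex 4.5 16.8 25.0
    endloop
  endfacet
  facet normal 0.0000 0.0000 1.0000
    outer loop
      vertex 18.0 9.0 25.0
      vertex 4.5 16.8 25.0
      vertex 0.5 12.1 25.0
    endloop
  endfacet
  facet normal 0.0000 0.0000 1.0000
    outer loop
      vertex 18.0 9.0 25.0
      vertex 0.5 12.1 25.0
      vertex 0.5 5.9 25.0
    endloop
  endfacet
  facet normal 0.0000 0.0000 1.0000
    outer loop
      vertex 18.0 9.0 25.0
      vertex 0.5 5.9 25.0
      vertex 4.5 1.2 25.0
    endloop
  endfacet
  facet normal 0.0000 0.0000 1.0000
    outer loop
      vertex 18.0 9.0 25.0
      vertex 4.5 1.2 25.0
      vertex 10.6 0.1 25.0
    endloop
  endfacet
  facet normal 0.0000 0.0000 1.0000
    outer loop
      vertex 18.0 9.0 25.0
      vertex 10.6 0.1 25.0
      vertex 15.9 3.2 25.0
    endloop
  endfacet
  facet normal 0.9403 0.3404 0.0000
    outer loop
      vertex 18.0 9.0 0.0
      vertex 15.9 14.8 0.0
      vertex 15.9 14.8 25.0
    endloop
  endfacet
  facet normal 0.9403 0.3404 0.0000
    outer loop
      vertex 18.0 9.0 0.0
      vertex 15.9 14.8 25.0
      vertex 18.0 9.0 25.0
    endloop
  endfacet
  facet normal 0.5049 0.8632 0.0000
    outer loop
      vertex 15.9 14.8 0.0
      vertex 10.6 17.9 0.0
      vertex 10.6 17.9 25.0
    endloop
  endfacet
  facet normal 0.5049 0.8632 0.0000
    outer loop
      vertex 15.9 14.8 0.0
      vertex 10.6 17.9 25.0
      vertex 15.9 14.8 25.0
    endloop
  endfacet
  facet normal -0.1775 0.9841 0.0000
    outer loop
      vertex 10.6 17.9 0.0
      vertex 4.5 16.8 0.0
      vertex 4.5 16.8 25.0
    endloop
  endfacet
  facet normal -0.1775 0.9841 0.0000
    outer loop
      vertex 10.6 17.9 0.0
      vertex 4.5 16.8 25.0
      vertex 10.6 17.9 25.0
    endloop
  endfacet
  facet normal -0.7615 0.6481 0.0000
    outer loop
      vertex 4.5 16.8 0.0
      vertex 0.5 12.1 0.0
      vertex 0.5 12.1 25.0
    endloop
  endfacet
  facet normal -0.7615 0.6481 0.0000
    outer loop
      vertex 4.5 16.8 0.0
      vertex 0.5 12.1 25.0
      vertex 4.5 16.8 25.0
    endloop
  endfacet
  facet normal -1.0000 0.0000 0.0000
    outer loop
      vertex 0.5 12.1 0.0
      vertex 0.5 5.9 0.0
      vertex 0.5 5.9 25.0
    endloop
  endfacet
  facet normal -1.0000 0.0000 0.0000
    outer loop
      vertex 0.5 12.1 0.0
      vertex 0.5 5.9 25.0
      vertex 0.5 12.1 25.0
    endloop
  endfacet
  facet normal -0.7615 -0.6481 0.0000
    outer loop
      vertex 0.5 5.9 0.0
      vertex 4.5 1.2 0.0
      vertex 4.5 1.2 25.0
    endloop
  endfacet
  facet normal -0.7615 -0.6481 0.0000
    outer loop
      vertex 0.5 5.9 0.0
      vertex 4.5 1.2 25.0
      vertex 0.5 5.9 25.0
    endloop
  endfacet
  facet normal -0.1775 -0.9841 0.0000
    outer loop
      vertex 4.5 1.2 0.0
      vertex 10.6 0.1 0.0
      vertex 10.6 0.1 25.0
    endloop
  endfacet
  facet normal -0.1775 -0.9841 0.0000
    outer loop
      vertex 4.5 1.2 0.0
      vertex 10.6 0.1 25.0
      vertex 4.5 1.2 25.0
    endloop
  endfacet
  facet normal 0.5049 -0.8632 0.0000
    outer loop
      vertex 10.6 0.1 0.0
      vertex 15.9 3.2 0.0
      vertex 15.9 3.2 25.0
    endloop
  endfacet
  facet normal 0.5049 -0.8632 0.0000
    outer loop
      vertex 10.6 0.1 0.0
      vertex 15.9 3.2 25.0
      vertex 10.6 0.1 25.0
    endloop
  endfacet
  facet normal 0.9403 -0.3404 0.0000
    outer loop
      vertex 15.9 3.2 0.0
      vertex 18.0 9.0 0.0
      vertex 18.0 9.0 25.0
    endloop
  endfacet
  facet normal 0.9403 -0.3404 0.0000
    outer loop
      vertex 15.9 3.2 0.0
      vertex 18.0 9.0 25.0
      vertex 15.9 3.2 25.0
    endloop
  endfacet
endsolid part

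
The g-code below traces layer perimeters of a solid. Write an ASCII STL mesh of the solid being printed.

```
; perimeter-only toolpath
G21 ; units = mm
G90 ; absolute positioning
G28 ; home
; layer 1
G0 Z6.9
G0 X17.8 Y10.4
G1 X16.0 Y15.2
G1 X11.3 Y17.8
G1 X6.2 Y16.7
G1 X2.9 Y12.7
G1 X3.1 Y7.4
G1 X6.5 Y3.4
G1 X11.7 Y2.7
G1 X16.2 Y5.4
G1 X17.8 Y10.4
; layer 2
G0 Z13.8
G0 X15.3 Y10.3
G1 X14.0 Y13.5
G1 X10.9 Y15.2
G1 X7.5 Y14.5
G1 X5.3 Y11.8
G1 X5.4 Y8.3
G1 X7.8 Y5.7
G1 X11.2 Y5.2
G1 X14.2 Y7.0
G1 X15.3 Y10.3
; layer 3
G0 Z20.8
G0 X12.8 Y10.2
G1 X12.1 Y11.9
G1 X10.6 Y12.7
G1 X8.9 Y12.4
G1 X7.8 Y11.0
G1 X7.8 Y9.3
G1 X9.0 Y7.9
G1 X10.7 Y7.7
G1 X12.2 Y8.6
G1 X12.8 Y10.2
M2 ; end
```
solid part
  facet normal 0.0000 0.0000 -1.0000
    outer loop
      vertex 11.7 20.3 0.0
      vertex 17.9 16.9 0.0
      vertex 20.4 10.4 0.0
    endloop
  endfacet
  facet normal 0.0000 0.0000 -1.0000
    outer loop
      vertex 4.9 18.9 0.0
      vertex 11.7 20.3 0.0
      vertex 20.4 10.4 0.0
    endloop
  endfacet
  facet normal 0.0000 0.0000 -1.0000
    outer loop
      vertex 0.5 13.5 0.0
      vertex 4.9 18.9 0.0
      vertex 20.4 10.4 0.0
    endloop
  endfacet
  facet normal 0.0000 0.0000 -1.0000
    outer loop
      vertex 0.7 6.5 0.0
      vertex 0.5 13.5 0.0
      vertex 20.4 10.4 0.0
    endloop
  endfacet
  facet normal 0.0000 0.0000 -1.0000
    outer loop
      vertex 5.3 1.2 0.0
      vertex 0.7 6.5 0.0
      vertex 20.4 10.4 0.0
    endloop
  endfacet
  facet normal 0.0000 0.0000 -1.0000
    outer loop
      vertex 12.2 0.2 0.0
      vertex 5.3 1.2 0.0
      vertex 20.4 10.4 0.0
    endloop
  endfacet
  facet normal 0.0000 0.0000 -1.0000
    outer loop
      vertex 18.2 3.8 0.0
      vertex 12.2 0.2 0.0
      vertex 20.4 10.4 0.0
    endloop
  endfacet
  facet normal 0.8820 0.3392 0.3272
    outer loop
      vertex 20.4 10.4 0.0
      vertex 17.9 16.9 0.0
      vertex 10.2 10.2 27.7
    endloop
  endfacet
  facet normal 0.4544 0.8287 0.3268
    outer loop
      vertex 17.9 16.9 0.0
      vertex 11.7 20.3 0.0
      vertex 10.2 10.2 27.7
    endloop
  endfacet
  facet normal -0.1906 0.9256 0.3272
    outer loop
      vertex 11.7 20.3 0.0
      vertex 4.9 18.9 0.0
      vertex 10.2 10.2 27.7
    endloop
  endfacet
  facet normal -0.7325 0.5968 0.3276
    outer loop
      vertex 4.9 18.9 0.0
      vertex 0.5 13.5 0.0
      vertex 10.2 10.2 27.7
    endloop
  endfacet
  facet normal -0.9445 -0.0270 0.3275
    outer loop
      vertex 0.5 13.5 0.0
      vertex 0.7 6.5 0.0
      vertex 10.2 10.2 27.7
    endloop
  endfacet
  facet normal -0.7136 -0.6193 0.3275
    outer loop
      vertex 0.7 6.5 0.0
      vertex 5.3 1.2 0.0
      vertex 10.2 10.2 27.7
    endloop
  endfacet
  facet normal -0.1355 -0.9350 0.3278
    outer loop
      vertex 5.3 1.2 0.0
      vertex 12.2 0.2 0.0
      vertex 10.2 10.2 27.7
    endloop
  endfacet
  facet normal 0.4861 -0.8102 0.3276
    outer loop
      vertex 12.2 0.2 0.0
      vertex 18.2 3.8 0.0
      vertex 10.2 10.2 27.7
    endloop
  endfacet
  facet normal 0.8962 -0.2987 0.3279
    outer loop
      vertex 18.2 3.8 0.0
      vertex 20.4 10.4 0.0
      vertex 10.2 10.2 27.7
    endloop
  endfacet
endsolid part

The G0 Z moves step by Δz≈6.9 mm. The G1 loops shrink linearly with z, so the solid tapers from its base footprint up to z≈27.7. Closing with a flat bottom cap and the tapered top and triangulating gives 16 facets — a regular 9-sided pyramid, base circumscribed radius ≈ 10.2 mm, apex at z ≈ 27.7 mm.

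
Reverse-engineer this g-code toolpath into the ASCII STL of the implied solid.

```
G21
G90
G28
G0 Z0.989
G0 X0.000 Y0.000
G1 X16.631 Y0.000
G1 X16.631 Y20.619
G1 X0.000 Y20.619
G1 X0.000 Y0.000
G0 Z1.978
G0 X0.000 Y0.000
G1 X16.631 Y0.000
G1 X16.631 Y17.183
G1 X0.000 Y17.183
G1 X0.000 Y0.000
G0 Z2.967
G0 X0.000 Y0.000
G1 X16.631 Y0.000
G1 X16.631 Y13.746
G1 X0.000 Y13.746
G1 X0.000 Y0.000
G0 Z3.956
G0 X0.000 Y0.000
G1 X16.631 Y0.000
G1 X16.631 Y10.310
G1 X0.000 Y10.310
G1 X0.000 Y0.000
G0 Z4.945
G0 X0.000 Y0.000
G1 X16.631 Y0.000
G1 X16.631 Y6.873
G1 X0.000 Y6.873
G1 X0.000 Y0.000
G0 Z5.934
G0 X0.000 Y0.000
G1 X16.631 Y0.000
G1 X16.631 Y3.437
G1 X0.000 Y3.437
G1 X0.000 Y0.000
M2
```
solid part
  facet normal 0.0000 0.0000 -1.0000
    outer loop
      vertex 16.631 24.056 0.000
      vertex 16.631 0.000 0.000
      vertex 0.000 0.000 0.000
    endloop
  endfacet
  facet normal 0.0000 0.0000 -1.0000
    outer loop
      vertex 0.000 24.056 0.000
      vertex 16.631 24.056 0.000
      vertex 0.000 0.000 0.000
    endloop
  endfacet
  facet normal 0.0000 -1.0000 0.0000
    outer loop
      vertex 0.000 0.000 0.000
      vertex 16.631 0.000 0.000
      vertex 16.631 0.000 6.923
    endloop
  endfacet
  facet normal 0.0000 -1.0000 0.0000
    outer loop
      vertex 0.000 0.000 0.000
      vertex 16.631 0.000 6.923
      vertex 0.000 0.000 6.923
    endloop
  endfacet
  facet normal 0.0000 0.2766 0.9610
    outer loop
      vertex 0.000 0.000 6.923
      vertex 16.631 0.000 6.923
      vertex 16.631 24.056 0.000
    endloop
  endfacet
  facet normal 0.0000 0.2766 0.9610
    outer loop
      vertex 0.000 0.000 6.923
      vertex 16.631 24.056 0.000
      vertex 0.000 24.056 0.000
    endloop
  endfacet
  facet normal -1.0000 0.0000 0.0000
    outer loop
      vertex 0.000 0.000 6.923
      vertex 0.000 24.056 0.000
      vertex 0.000 0.000 0.000
    endloop
  endfacet
  facet normal 1.0000 0.0000 0.0000
    outer loop
      vertex 16.631 0.000 0.000
      vertex 16.631 24.056 0.000
      vertex 16.631 0.000 6.923
    endloop
  endfacet
endsolid part

The G0 Z moves step by Δz≈0.989 mm. The G1 loops shrink linearly with z, so the solid tapers from its base footprint up to z≈6.92. Closing with a flat bottom cap and the tapered top and triangulating gives 8 facets — a wedge (ramp): 16.6 × 24.1 mm base, rising to 6.92 mm along the y=0 edge and sloping linearly to z=0 at y=24.1.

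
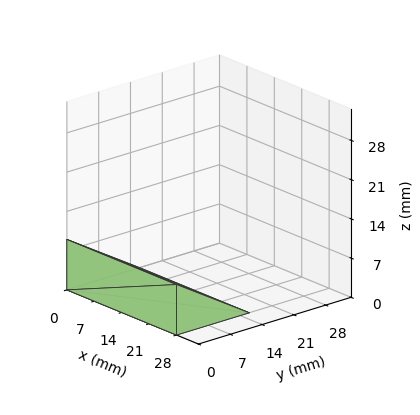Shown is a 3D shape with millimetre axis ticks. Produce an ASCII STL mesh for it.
Reading the render: the shape is a wedge (ramp): 28 × 16 mm base, rising to 9 mm along the y=0 edge and sloping linearly to z=0 at y=16 (dimensions read to the nearest mm from the axis ticks). For the STL, each face is triangulated and given an outward normal.

solid part
  facet normal 0.0000 0.0000 -1.0000
    outer loop
      vertex 28.000 16.000 0.000
      vertex 28.000 0.000 0.000
      vertex 0.000 0.000 0.000
    endloop
  endfacet
  facet normal 0.0000 0.0000 -1.0000
    outer loop
      vertex 0.000 16.000 0.000
      vertex 28.000 16.000 0.000
      vertex 0.000 0.000 0.000
    endloop
  endfacet
  facet normal 0.0000 -1.0000 0.0000
    outer loop
      vertex 0.000 0.000 0.000
      vertex 28.000 0.000 0.000
      vertex 28.000 0.000 9.000
    endloop
  endfacet
  facet normal 0.0000 -1.0000 0.0000
    outer loop
      vertex 0.000 0.000 0.000
      vertex 28.000 0.000 9.000
      vertex 0.000 0.000 9.000
    endloop
  endfacet
  facet normal 0.0000 0.4903 0.8716
    outer loop
      vertex 0.000 0.000 9.000
      vertex 28.000 0.000 9.000
      vertex 28.000 16.000 0.000
    endloop
  endfacet
  facet normal 0.0000 0.4903 0.8716
    outer loop
      vertex 0.000 0.000 9.000
      vertex 28.000 16.000 0.000
      vertex 0.000 16.000 0.000
    endloop
  endfacet
  facet normal -1.0000 0.0000 0.0000
    outer loop
      vertex 0.000 0.000 9.000
      vertex 0.000 16.000 0.000
      vertex 0.000 0.000 0.000
    endloop
  endfacet
  facet normal 1.0000 0.0000 0.0000
    outer loop
      vertex 28.000 0.000 0.000
      vertex 28.000 16.000 0.000
      vertex 28.000 0.000 9.000
    endloop
  endfacet
endsolid part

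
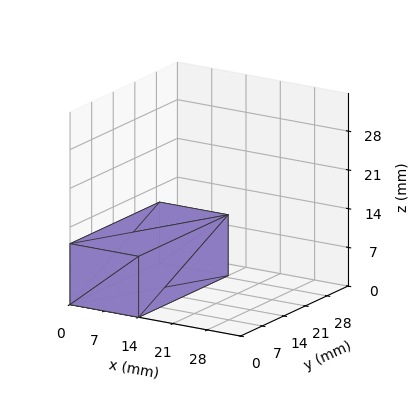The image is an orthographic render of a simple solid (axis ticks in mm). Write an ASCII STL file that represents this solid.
Reading the render: the shape is a rectangular box, roughly 14 × 29 mm footprint and 11 mm tall (dimensions read to the nearest mm from the axis ticks). For the STL, each face is triangulated and given an outward normal.

solid part
  facet normal 0.0000 0.0000 -1.0000
    outer loop
      vertex 14.00 29.00 0.00
      vertex 14.00 0.00 0.00
      vertex 0.00 0.00 0.00
    endloop
  endfacet
  facet normal 0.0000 0.0000 -1.0000
    outer loop
      vertex 0.00 29.00 0.00
      vertex 14.00 29.00 0.00
      vertex 0.00 0.00 0.00
    endloop
  endfacet
  facet normal 0.0000 0.0000 1.0000
    outer loop
      vertex 0.00 0.00 11.00
      vertex 14.00 0.00 11.00
      vertex 14.00 29.00 11.00
    endloop
  endfacet
  facet normal 0.0000 0.0000 1.0000
    outer loop
      vertex 0.00 0.00 11.00
      vertex 14.00 29.00 11.00
      vertex 0.00 29.00 11.00
    endloop
  endfacet
  facet normal 0.0000 -1.0000 0.0000
    outer loop
      vertex 0.00 0.00 0.00
      vertex 14.00 0.00 0.00
      vertex 14.00 0.00 11.00
    endloop
  endfacet
  facet normal 0.0000 -1.0000 0.0000
    outer loop
      vertex 0.00 0.00 0.00
      vertex 14.00 0.00 11.00
      vertex 0.00 0.00 11.00
    endloop
  endfacet
  facet normal 0.0000 1.0000 0.0000
    outer loop
      vertex 14.00 29.00 11.00
      vertex 14.00 29.00 0.00
      vertex 0.00 29.00 0.00
    endloop
  endfacet
  facet normal 0.0000 1.0000 0.0000
    outer loop
      vertex 0.00 29.00 11.00
      vertex 14.00 29.00 11.00
      vertex 0.00 29.00 0.00
    endloop
  endfacet
  facet normal -1.0000 0.0000 0.0000
    outer loop
      vertex 0.00 29.00 11.00
      vertex 0.00 29.00 0.00
      vertex 0.00 0.00 0.00
    endloop
  endfacet
  facet normal -1.0000 0.0000 0.0000
    outer loop
      vertex 0.00 0.00 11.00
      vertex 0.00 29.00 11.00
      vertex 0.00 0.00 0.00
    endloop
  endfacet
  facet normal 1.0000 0.0000 0.0000
    outer loop
      vertex 14.00 0.00 0.00
      vertex 14.00 29.00 0.00
      vertex 14.00 29.00 11.00
    endloop
  endfacet
  facet normal 1.0000 0.0000 0.0000
    outer loop
      vertex 14.00 0.00 0.00
      vertex 14.00 29.00 11.00
      vertex 14.00 0.00 11.00
    endloop
  endfacet
endsolid part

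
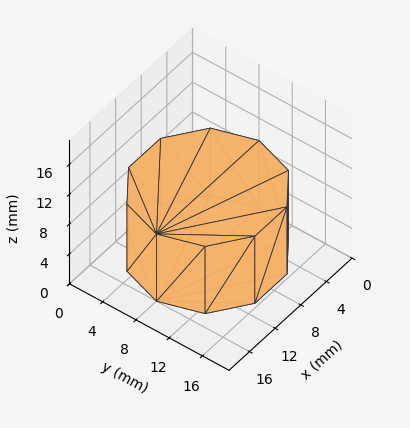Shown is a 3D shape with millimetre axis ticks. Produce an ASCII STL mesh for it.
Reading the render: the shape is a regular 10-sided prism (a cylinder approximated with 10 flat sides), circumscribed radius ≈ 8 mm, height ≈ 9 mm (dimensions read to the nearest mm from the axis ticks). For the STL, each face is triangulated and given an outward normal.

solid part
  facet normal 0.0000 0.0000 -1.0000
    outer loop
      vertex 10.5 15.6 0.0
      vertex 14.5 12.7 0.0
      vertex 16.0 8.0 0.0
    endloop
  endfacet
  facet normal 0.0000 0.0000 -1.0000
    outer loop
      vertex 5.5 15.6 0.0
      vertex 10.5 15.6 0.0
      vertex 16.0 8.0 0.0
    endloop
  endfacet
  facet normal 0.0000 0.0000 -1.0000
    outer loop
      vertex 1.5 12.7 0.0
      vertex 5.5 15.6 0.0
      vertex 16.0 8.0 0.0
    endloop
  endfacet
  facet normal 0.0000 0.0000 -1.0000
    outer loop
      vertex 0.0 8.0 0.0
      vertex 1.5 12.7 0.0
      vertex 16.0 8.0 0.0
    endloop
  endfacet
  facet normal 0.0000 0.0000 -1.0000
    outer loop
      vertex 1.5 3.3 0.0
      vertex 0.0 8.0 0.0
      vertex 16.0 8.0 0.0
    endloop
  endfacet
  facet normal 0.0000 0.0000 -1.0000
    outer loop
      vertex 5.5 0.4 0.0
      vertex 1.5 3.3 0.0
      vertex 16.0 8.0 0.0
    endloop
  endfacet
  facet normal 0.0000 0.0000 -1.0000
    outer loop
      vertex 10.5 0.4 0.0
      vertex 5.5 0.4 0.0
      vertex 16.0 8.0 0.0
    endloop
  endfacet
  facet normal 0.0000 0.0000 -1.0000
    outer loop
      vertex 14.5 3.3 0.0
      vertex 10.5 0.4 0.0
      vertex 16.0 8.0 0.0
    endloop
  endfacet
  facet normal 0.0000 0.0000 1.0000
    outer loop
      vertex 16.0 8.0 9.0
      vertex 14.5 12.7 9.0
      vertex 10.5 15.6 9.0
    endloop
  endfacet
  facet normal 0.0000 0.0000 1.0000
    outer loop
      vertex 16.0 8.0 9.0
      vertex 10.5 15.6 9.0
      vertex 5.5 15.6 9.0
    endloop
  endfacet
  facet normal 0.0000 0.0000 1.0000
    outer loop
      vertex 16.0 8.0 9.0
      vertex 5.5 15.6 9.0
      vertex 1.5 12.7 9.0
    endloop
  endfacet
  facet normal 0.0000 0.0000 1.0000
    outer loop
      vertex 16.0 8.0 9.0
      vertex 1.5 12.7 9.0
      vertex 0.0 8.0 9.0
    endloop
  endfacet
  facet normal 0.0000 0.0000 1.0000
    outer loop
      vertex 16.0 8.0 9.0
      vertex 0.0 8.0 9.0
      vertex 1.5 3.3 9.0
    endloop
  endfacet
  facet normal 0.0000 0.0000 1.0000
    outer loop
      vertex 16.0 8.0 9.0
      vertex 1.5 3.3 9.0
      vertex 5.5 0.4 9.0
    endloop
  endfacet
  facet normal 0.0000 0.0000 1.0000
    outer loop
      vertex 16.0 8.0 9.0
      vertex 5.5 0.4 9.0
      vertex 10.5 0.4 9.0
    endloop
  endfacet
  facet normal 0.0000 0.0000 1.0000
    outer loop
      vertex 16.0 8.0 9.0
      vertex 10.5 0.4 9.0
      vertex 14.5 3.3 9.0
    endloop
  endfacet
  facet normal 0.9527 0.3040 0.0000
    outer loop
      vertex 16.0 8.0 0.0
      vertex 14.5 12.7 0.0
      vertex 14.5 12.7 9.0
    endloop
  endfacet
  facet normal 0.9527 0.3040 0.0000
    outer loop
      vertex 16.0 8.0 0.0
      vertex 14.5 12.7 9.0
      vertex 16.0 8.0 9.0
    endloop
  endfacet
  facet normal 0.5870 0.8096 0.0000
    outer loop
      vertex 14.5 12.7 0.0
      vertex 10.5 15.6 0.0
      vertex 10.5 15.6 9.0
    endloop
  endfacet
  facet normal 0.5870 0.8096 0.0000
    outer loop
      vertex 14.5 12.7 0.0
      vertex 10.5 15.6 9.0
      vertex 14.5 12.7 9.0
    endloop
  endfacet
  facet normal 0.0000 1.0000 0.0000
    outer loop
      vertex 10.5 15.6 0.0
      vertex 5.5 15.6 0.0
      vertex 5.5 15.6 9.0
    endloop
  endfacet
  facet normal 0.0000 1.0000 0.0000
    outer loop
      vertex 10.5 15.6 0.0
      vertex 5.5 15.6 9.0
      vertex 10.5 15.6 9.0
    endloop
  endfacet
  facet normal -0.5870 0.8096 0.0000
    outer loop
      vertex 5.5 15.6 0.0
      vertex 1.5 12.7 0.0
      vertex 1.5 12.7 9.0
    endloop
  endfacet
  facet normal -0.5870 0.8096 0.0000
    outer loop
      vertex 5.5 15.6 0.0
      vertex 1.5 12.7 9.0
      vertex 5.5 15.6 9.0
    endloop
  endfacet
  facet normal -0.9527 0.3040 0.0000
    outer loop
      vertex 1.5 12.7 0.0
      vertex 0.0 8.0 0.0
      vertex 0.0 8.0 9.0
    endloop
  endfacet
  facet normal -0.9527 0.3040 0.0000
    outer loop
      vertex 1.5 12.7 0.0
      vertex 0.0 8.0 9.0
      vertex 1.5 12.7 9.0
    endloop
  endfacet
  facet normal -0.9527 -0.3040 0.0000
    outer loop
      vertex 0.0 8.0 0.0
      vertex 1.5 3.3 0.0
      vertex 1.5 3.3 9.0
    endloop
  endfacet
  facet normal -0.9527 -0.3040 0.0000
    outer loop
      vertex 0.0 8.0 0.0
      vertex 1.5 3.3 9.0
      vertex 0.0 8.0 9.0
    endloop
  endfacet
  facet normal -0.5870 -0.8096 0.0000
    outer loop
      vertex 1.5 3.3 0.0
      vertex 5.5 0.4 0.0
      vertex 5.5 0.4 9.0
    endloop
  endfacet
  facet normal -0.5870 -0.8096 0.0000
    outer loop
      vertex 1.5 3.3 0.0
      vertex 5.5 0.4 9.0
      vertex 1.5 3.3 9.0
    endloop
  endfacet
  facet normal 0.0000 -1.0000 0.0000
    outer loop
      vertex 5.5 0.4 0.0
      vertex 10.5 0.4 0.0
      vertex 10.5 0.4 9.0
    endloop
  endfacet
  facet normal 0.0000 -1.0000 0.0000
    outer loop
      vertex 5.5 0.4 0.0
      vertex 10.5 0.4 9.0
      vertex 5.5 0.4 9.0
    endloop
  endfacet
  facet normal 0.5870 -0.8096 0.0000
    outer loop
      vertex 10.5 0.4 0.0
      vertex 14.5 3.3 0.0
      vertex 14.5 3.3 9.0
    endloop
  endfacet
  facet normal 0.5870 -0.8096 0.0000
    outer loop
      vertex 10.5 0.4 0.0
      vertex 14.5 3.3 9.0
      vertex 10.5 0.4 9.0
    endloop
  endfacet
  facet normal 0.9527 -0.3040 0.0000
    outer loop
      vertex 14.5 3.3 0.0
      vertex 16.0 8.0 0.0
      vertex 16.0 8.0 9.0
    endloop
  endfacet
  facet normal 0.9527 -0.3040 0.0000
    outer loop
      vertex 14.5 3.3 0.0
      vertex 16.0 8.0 9.0
      vertex 14.5 3.3 9.0
    endloop
  endfacet
endsolid part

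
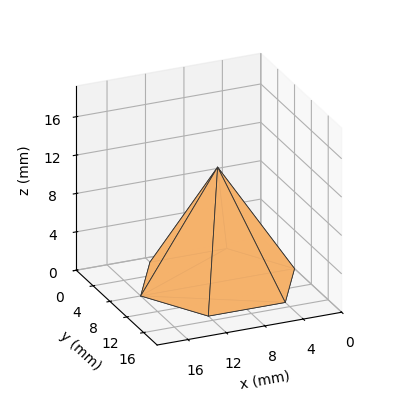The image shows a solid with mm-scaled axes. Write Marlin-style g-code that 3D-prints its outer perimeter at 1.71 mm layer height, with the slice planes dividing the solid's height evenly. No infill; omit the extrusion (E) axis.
Reading the render: the shape is a regular 6-sided pyramid, base circumscribed radius ≈ 8 mm, apex at z ≈ 12 mm (dimensions read to the nearest mm from the axis ticks). For the g-code, the solid's height is divided into equal slices at the stated Δz and each level perimeter traced with G1 moves after a G0 lift.

; perimeter-only toolpath
G21 ; units = mm
G90 ; absolute positioning
G28 ; home
; layer 1
G0 Z1.71
G0 X14.86 Y8.00
G1 X11.43 Y13.94
G1 X4.57 Y13.94
G1 X1.14 Y8.00
G1 X4.57 Y2.06
G1 X11.43 Y2.06
G1 X14.86 Y8.00
; layer 2
G0 Z3.43
G0 X13.71 Y8.00
G1 X10.86 Y12.95
G1 X5.14 Y12.95
G1 X2.29 Y8.00
G1 X5.14 Y3.05
G1 X10.86 Y3.05
G1 X13.71 Y8.00
; layer 3
G0 Z5.14
G0 X12.57 Y8.00
G1 X10.29 Y11.96
G1 X5.71 Y11.96
G1 X3.43 Y8.00
G1 X5.71 Y4.04
G1 X10.29 Y4.04
G1 X12.57 Y8.00
; layer 4
G0 Z6.86
G0 X11.43 Y8.00
G1 X9.71 Y10.97
G1 X6.29 Y10.97
G1 X4.57 Y8.00
G1 X6.29 Y5.03
G1 X9.71 Y5.03
G1 X11.43 Y8.00
; layer 5
G0 Z8.57
G0 X10.29 Y8.00
G1 X9.14 Y9.98
G1 X6.86 Y9.98
G1 X5.71 Y8.00
G1 X6.86 Y6.02
G1 X9.14 Y6.02
G1 X10.29 Y8.00
; layer 6
G0 Z10.29
G0 X9.14 Y8.00
G1 X8.57 Y8.99
G1 X7.43 Y8.99
G1 X6.86 Y8.00
G1 X7.43 Y7.01
G1 X8.57 Y7.01
G1 X9.14 Y8.00
M2 ; end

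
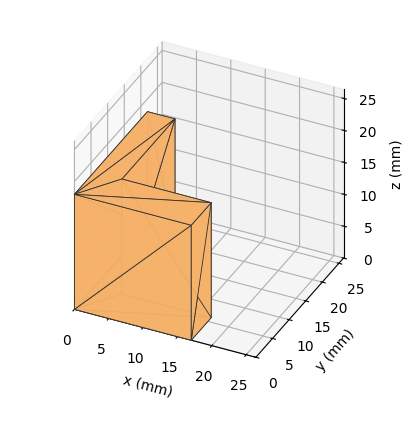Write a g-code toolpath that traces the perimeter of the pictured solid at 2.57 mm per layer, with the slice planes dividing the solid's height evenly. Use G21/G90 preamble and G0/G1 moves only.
Reading the render: the shape is an L-shaped prism: outer 17 × 22 mm, arm thicknesses ≈ 6 mm (horizontal) and 4 mm (vertical), extruded 18 mm in z (dimensions read to the nearest mm from the axis ticks). For the g-code, the solid's height is divided into equal slices at the stated Δz and each level perimeter traced with G1 moves after a G0 lift.

; perimeter-only toolpath
G21 ; units = mm
G90 ; absolute positioning
G28 ; home
; layer 1
G0 Z2.57
G0 X0.00 Y0.00
G1 X17.00 Y0.00
G1 X17.00 Y6.00
G1 X4.00 Y6.00
G1 X4.00 Y22.00
G1 X0.00 Y22.00
G1 X0.00 Y0.00
; layer 2
G0 Z5.14
G0 X0.00 Y0.00
G1 X17.00 Y0.00
G1 X17.00 Y6.00
G1 X4.00 Y6.00
G1 X4.00 Y22.00
G1 X0.00 Y22.00
G1 X0.00 Y0.00
; layer 3
G0 Z7.71
G0 X0.00 Y0.00
G1 X17.00 Y0.00
G1 X17.00 Y6.00
G1 X4.00 Y6.00
G1 X4.00 Y22.00
G1 X0.00 Y22.00
G1 X0.00 Y0.00
; layer 4
G0 Z10.29
G0 X0.00 Y0.00
G1 X17.00 Y0.00
G1 X17.00 Y6.00
G1 X4.00 Y6.00
G1 X4.00 Y22.00
G1 X0.00 Y22.00
G1 X0.00 Y0.00
; layer 5
G0 Z12.86
G0 X0.00 Y0.00
G1 X17.00 Y0.00
G1 X17.00 Y6.00
G1 X4.00 Y6.00
G1 X4.00 Y22.00
G1 X0.00 Y22.00
G1 X0.00 Y0.00
; layer 6
G0 Z15.43
G0 X0.00 Y0.00
G1 X17.00 Y0.00
G1 X17.00 Y6.00
G1 X4.00 Y6.00
G1 X4.00 Y22.00
G1 X0.00 Y22.00
G1 X0.00 Y0.00
; layer 7
G0 Z18.00
G0 X0.00 Y0.00
G1 X17.00 Y0.00
G1 X17.00 Y6.00
G1 X4.00 Y6.00
G1 X4.00 Y22.00
G1 X0.00 Y22.00
G1 X0.00 Y0.00
M2 ; end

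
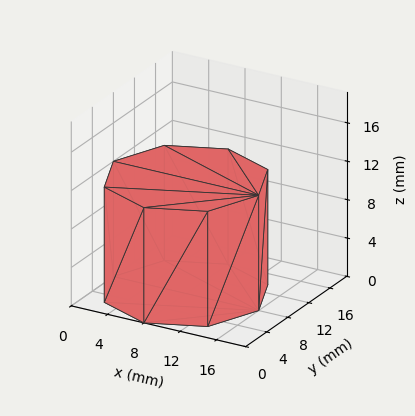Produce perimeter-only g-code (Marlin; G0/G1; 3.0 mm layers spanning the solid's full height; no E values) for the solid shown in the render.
Reading the render: the shape is a regular 8-sided prism (a cylinder approximated with 8 flat sides), circumscribed radius ≈ 8 mm, height ≈ 12 mm (dimensions read to the nearest mm from the axis ticks). For the g-code, the solid's height is divided into equal slices at the stated Δz and each level perimeter traced with G1 moves after a G0 lift.

; perimeter-only toolpath
G21 ; units = mm
G90 ; absolute positioning
G28 ; home
; layer 1
G0 Z3.0
G0 X16.0 Y8.0
G1 X13.7 Y13.7
G1 X8.0 Y16.0
G1 X2.3 Y13.7
G1 X0.0 Y8.0
G1 X2.3 Y2.3
G1 X8.0 Y0.0
G1 X13.7 Y2.3
G1 X16.0 Y8.0
; layer 2
G0 Z6.0
G0 X16.0 Y8.0
G1 X13.7 Y13.7
G1 X8.0 Y16.0
G1 X2.3 Y13.7
G1 X0.0 Y8.0
G1 X2.3 Y2.3
G1 X8.0 Y0.0
G1 X13.7 Y2.3
G1 X16.0 Y8.0
; layer 3
G0 Z9.0
G0 X16.0 Y8.0
G1 X13.7 Y13.7
G1 X8.0 Y16.0
G1 X2.3 Y13.7
G1 X0.0 Y8.0
G1 X2.3 Y2.3
G1 X8.0 Y0.0
G1 X13.7 Y2.3
G1 X16.0 Y8.0
; layer 4
G0 Z12.0
G0 X16.0 Y8.0
G1 X13.7 Y13.7
G1 X8.0 Y16.0
G1 X2.3 Y13.7
G1 X0.0 Y8.0
G1 X2.3 Y2.3
G1 X8.0 Y0.0
G1 X13.7 Y2.3
G1 X16.0 Y8.0
M2 ; end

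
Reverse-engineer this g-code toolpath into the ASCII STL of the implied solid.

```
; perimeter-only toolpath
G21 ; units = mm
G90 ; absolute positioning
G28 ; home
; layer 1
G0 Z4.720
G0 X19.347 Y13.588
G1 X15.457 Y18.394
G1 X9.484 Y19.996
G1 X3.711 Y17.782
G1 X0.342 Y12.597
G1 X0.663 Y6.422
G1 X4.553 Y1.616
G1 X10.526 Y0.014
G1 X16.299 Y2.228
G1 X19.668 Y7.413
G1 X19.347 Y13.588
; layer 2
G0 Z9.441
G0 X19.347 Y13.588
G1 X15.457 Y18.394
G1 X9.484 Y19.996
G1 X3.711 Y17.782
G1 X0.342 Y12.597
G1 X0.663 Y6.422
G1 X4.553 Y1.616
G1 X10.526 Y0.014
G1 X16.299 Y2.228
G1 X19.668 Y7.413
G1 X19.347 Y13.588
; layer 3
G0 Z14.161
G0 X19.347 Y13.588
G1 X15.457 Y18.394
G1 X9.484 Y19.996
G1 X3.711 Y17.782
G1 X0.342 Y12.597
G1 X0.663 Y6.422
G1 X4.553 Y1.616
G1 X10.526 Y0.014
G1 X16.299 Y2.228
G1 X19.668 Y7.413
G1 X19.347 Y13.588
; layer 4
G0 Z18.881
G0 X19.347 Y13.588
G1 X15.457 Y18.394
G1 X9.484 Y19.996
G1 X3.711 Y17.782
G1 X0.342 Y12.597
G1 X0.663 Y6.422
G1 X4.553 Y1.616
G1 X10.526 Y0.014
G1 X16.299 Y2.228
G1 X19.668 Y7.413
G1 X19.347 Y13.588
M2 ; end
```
solid part
  facet normal 0.0000 0.0000 -1.0000
    outer loop
      vertex 9.484 19.996 0.000
      vertex 15.457 18.394 0.000
      vertex 19.347 13.588 0.000
    endloop
  endfacet
  facet normal 0.0000 0.0000 -1.0000
    outer loop
      vertex 3.711 17.782 0.000
      vertex 9.484 19.996 0.000
      vertex 19.347 13.588 0.000
    endloop
  endfacet
  facet normal 0.0000 0.0000 -1.0000
    outer loop
      vertex 0.342 12.597 0.000
      vertex 3.711 17.782 0.000
      vertex 19.347 13.588 0.000
    endloop
  endfacet
  facet normal 0.0000 0.0000 -1.0000
    outer loop
      vertex 0.663 6.422 0.000
      vertex 0.342 12.597 0.000
      vertex 19.347 13.588 0.000
    endloop
  endfacet
  facet normal 0.0000 0.0000 -1.0000
    outer loop
      vertex 4.553 1.616 0.000
      vertex 0.663 6.422 0.000
      vertex 19.347 13.588 0.000
    endloop
  endfacet
  facet normal 0.0000 0.0000 -1.0000
    outer loop
      vertex 10.526 0.014 0.000
      vertex 4.553 1.616 0.000
      vertex 19.347 13.588 0.000
    endloop
  endfacet
  facet normal 0.0000 0.0000 -1.0000
    outer loop
      vertex 16.299 2.228 0.000
      vertex 10.526 0.014 0.000
      vertex 19.347 13.588 0.000
    endloop
  endfacet
  facet normal 0.0000 0.0000 -1.0000
    outer loop
      vertex 19.668 7.413 0.000
      vertex 16.299 2.228 0.000
      vertex 19.347 13.588 0.000
    endloop
  endfacet
  facet normal 0.0000 0.0000 1.0000
    outer loop
      vertex 19.347 13.588 18.881
      vertex 15.457 18.394 18.881
      vertex 9.484 19.996 18.881
    endloop
  endfacet
  facet normal 0.0000 0.0000 1.0000
    outer loop
      vertex 19.347 13.588 18.881
      vertex 9.484 19.996 18.881
      vertex 3.711 17.782 18.881
    endloop
  endfacet
  facet normal 0.0000 0.0000 1.0000
    outer loop
      vertex 19.347 13.588 18.881
      vertex 3.711 17.782 18.881
      vertex 0.342 12.597 18.881
    endloop
  endfacet
  facet normal 0.0000 0.0000 1.0000
    outer loop
      vertex 19.347 13.588 18.881
      vertex 0.342 12.597 18.881
      vertex 0.663 6.422 18.881
    endloop
  endfacet
  facet normal 0.0000 0.0000 1.0000
    outer loop
      vertex 19.347 13.588 18.881
      vertex 0.663 6.422 18.881
      vertex 4.553 1.616 18.881
    endloop
  endfacet
  facet normal 0.0000 0.0000 1.0000
    outer loop
      vertex 19.347 13.588 18.881
      vertex 4.553 1.616 18.881
      vertex 10.526 0.014 18.881
    endloop
  endfacet
  facet normal 0.0000 0.0000 1.0000
    outer loop
      vertex 19.347 13.588 18.881
      vertex 10.526 0.014 18.881
      vertex 16.299 2.228 18.881
    endloop
  endfacet
  facet normal 0.0000 0.0000 1.0000
    outer loop
      vertex 19.347 13.588 18.881
      vertex 16.299 2.228 18.881
      vertex 19.668 7.413 18.881
    endloop
  endfacet
  facet normal 0.7773 0.6291 0.0000
    outer loop
      vertex 19.347 13.588 0.000
      vertex 15.457 18.394 0.000
      vertex 15.457 18.394 18.881
    endloop
  endfacet
  facet normal 0.7773 0.6291 0.0000
    outer loop
      vertex 19.347 13.588 0.000
      vertex 15.457 18.394 18.881
      vertex 19.347 13.588 18.881
    endloop
  endfacet
  facet normal 0.2591 0.9659 0.0000
    outer loop
      vertex 15.457 18.394 0.000
      vertex 9.484 19.996 0.000
      vertex 9.484 19.996 18.881
    endloop
  endfacet
  facet normal 0.2591 0.9659 0.0000
    outer loop
      vertex 15.457 18.394 0.000
      vertex 9.484 19.996 18.881
      vertex 15.457 18.394 18.881
    endloop
  endfacet
  facet normal -0.3581 0.9337 0.0000
    outer loop
      vertex 9.484 19.996 0.000
      vertex 3.711 17.782 0.000
      vertex 3.711 17.782 18.881
    endloop
  endfacet
  facet normal -0.3581 0.9337 0.0000
    outer loop
      vertex 9.484 19.996 0.000
      vertex 3.711 17.782 18.881
      vertex 9.484 19.996 18.881
    endloop
  endfacet
  facet normal -0.8385 0.5448 0.0000
    outer loop
      vertex 3.711 17.782 0.000
      vertex 0.342 12.597 0.000
      vertex 0.342 12.597 18.881
    endloop
  endfacet
  facet normal -0.8385 0.5448 0.0000
    outer loop
      vertex 3.711 17.782 0.000
      vertex 0.342 12.597 18.881
      vertex 3.711 17.782 18.881
    endloop
  endfacet
  facet normal -0.9987 -0.0519 0.0000
    outer loop
      vertex 0.342 12.597 0.000
      vertex 0.663 6.422 0.000
      vertex 0.663 6.422 18.881
    endloop
  endfacet
  facet normal -0.9987 -0.0519 0.0000
    outer loop
      vertex 0.342 12.597 0.000
      vertex 0.663 6.422 18.881
      vertex 0.342 12.597 18.881
    endloop
  endfacet
  facet normal -0.7773 -0.6291 0.0000
    outer loop
      vertex 0.663 6.422 0.000
      vertex 4.553 1.616 0.000
      vertex 4.553 1.616 18.881
    endloop
  endfacet
  facet normal -0.7773 -0.6291 0.0000
    outer loop
      vertex 0.663 6.422 0.000
      vertex 4.553 1.616 18.881
      vertex 0.663 6.422 18.881
    endloop
  endfacet
  facet normal -0.2591 -0.9659 0.0000
    outer loop
      vertex 4.553 1.616 0.000
      vertex 10.526 0.014 0.000
      vertex 10.526 0.014 18.881
    endloop
  endfacet
  facet normal -0.2591 -0.9659 0.0000
    outer loop
      vertex 4.553 1.616 0.000
      vertex 10.526 0.014 18.881
      vertex 4.553 1.616 18.881
    endloop
  endfacet
  facet normal 0.3581 -0.9337 0.0000
    outer loop
      vertex 10.526 0.014 0.000
      vertex 16.299 2.228 0.000
      vertex 16.299 2.228 18.881
    endloop
  endfacet
  facet normal 0.3581 -0.9337 0.0000
    outer loop
      vertex 10.526 0.014 0.000
      vertex 16.299 2.228 18.881
      vertex 10.526 0.014 18.881
    endloop
  endfacet
  facet normal 0.8385 -0.5448 0.0000
    outer loop
      vertex 16.299 2.228 0.000
      vertex 19.668 7.413 0.000
      vertex 19.668 7.413 18.881
    endloop
  endfacet
  facet normal 0.8385 -0.5448 0.0000
    outer loop
      vertex 16.299 2.228 0.000
      vertex 19.668 7.413 18.881
      vertex 16.299 2.228 18.881
    endloop
  endfacet
  facet normal 0.9987 0.0519 0.0000
    outer loop
      vertex 19.668 7.413 0.000
      vertex 19.347 13.588 0.000
      vertex 19.347 13.588 18.881
    endloop
  endfacet
  facet normal 0.9987 0.0519 0.0000
    outer loop
      vertex 19.668 7.413 0.000
      vertex 19.347 13.588 18.881
      vertex 19.668 7.413 18.881
    endloop
  endfacet
endsolid part

The G0 Z moves step by Δz≈4.720 mm. Every layer's G1 loop is the same polygon, so the solid is a straight extrusion of it from z=0 to z≈18.9. Closing with flat bottom and top caps and triangulating gives 36 facets — a regular 10-sided prism (a cylinder approximated with 10 flat sides), circumscribed radius ≈ 10 mm, height ≈ 18.9 mm.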